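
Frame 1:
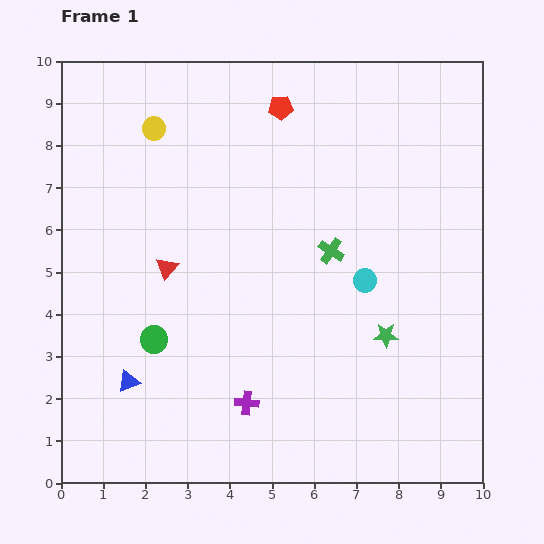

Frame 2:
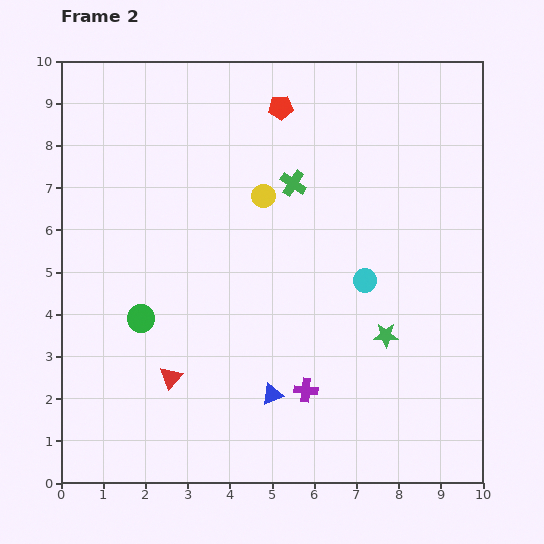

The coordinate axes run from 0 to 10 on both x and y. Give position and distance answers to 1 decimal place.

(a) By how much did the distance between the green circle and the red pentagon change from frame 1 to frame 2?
-0.3

Distance in frame 1: 6.3. Distance in frame 2: 6.0.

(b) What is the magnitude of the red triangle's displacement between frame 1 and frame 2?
2.6

The red triangle moved from (2.5, 5.1) to (2.6, 2.5), a distance of √(0.1² + 2.6²) ≈ 2.6.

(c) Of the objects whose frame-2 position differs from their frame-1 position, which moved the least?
the green circle

(moved 0.6)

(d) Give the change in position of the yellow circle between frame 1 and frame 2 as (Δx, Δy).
(2.6, -1.6)

The yellow circle was at (2.2, 8.4) in frame 1 and (4.8, 6.8) in frame 2.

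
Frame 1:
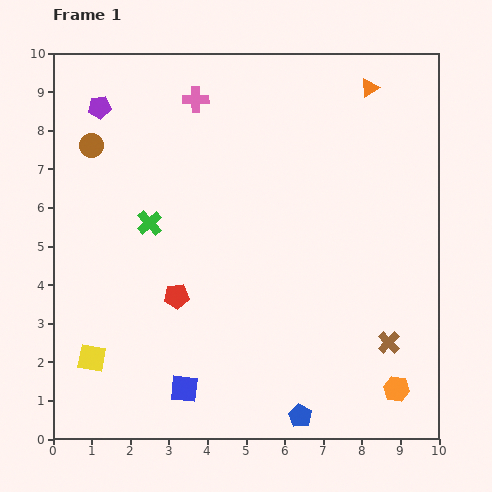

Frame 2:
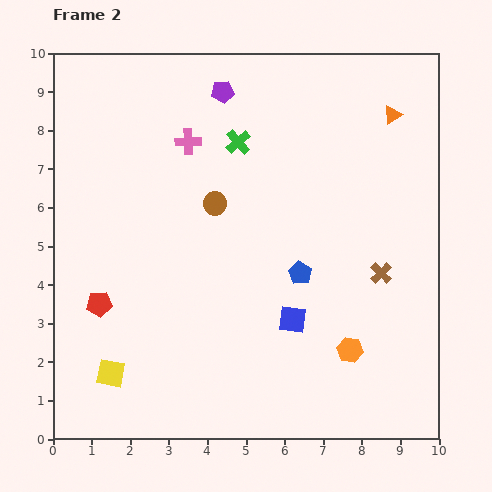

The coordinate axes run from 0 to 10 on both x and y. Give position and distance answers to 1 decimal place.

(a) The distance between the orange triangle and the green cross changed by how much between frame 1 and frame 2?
-2.6

Distance in frame 1: 6.7. Distance in frame 2: 4.1.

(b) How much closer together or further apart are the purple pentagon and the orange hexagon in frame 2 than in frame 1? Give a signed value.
-3.1

Distance in frame 1: 10.6. Distance in frame 2: 7.5.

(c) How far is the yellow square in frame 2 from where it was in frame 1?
0.6

The yellow square moved from (1.0, 2.1) to (1.5, 1.7), a distance of √(0.5² + 0.4²) ≈ 0.6.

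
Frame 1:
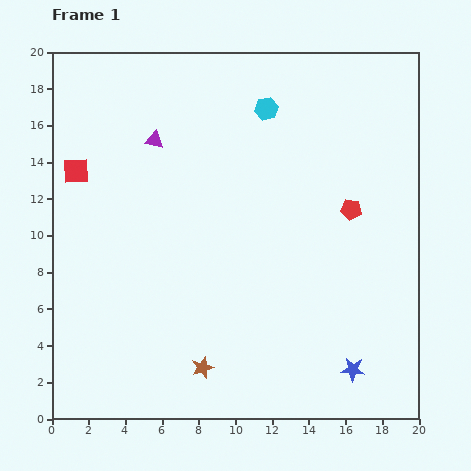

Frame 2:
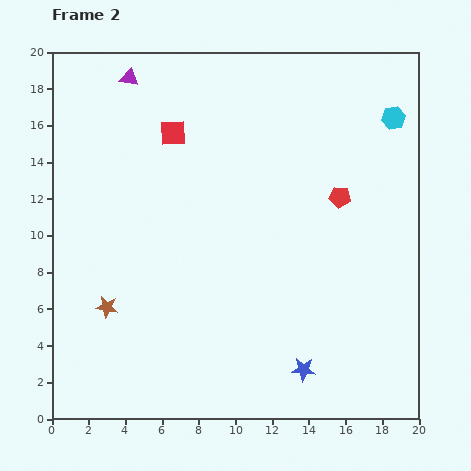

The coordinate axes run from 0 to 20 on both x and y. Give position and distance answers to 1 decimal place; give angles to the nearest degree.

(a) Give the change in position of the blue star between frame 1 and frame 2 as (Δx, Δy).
(-2.7, 0.0)

The blue star was at (16.4, 2.7) in frame 1 and (13.7, 2.7) in frame 2.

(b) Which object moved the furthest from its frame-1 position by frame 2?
the cyan hexagon

(moved 6.9; next 6.2)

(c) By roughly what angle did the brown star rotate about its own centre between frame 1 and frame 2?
30° clockwise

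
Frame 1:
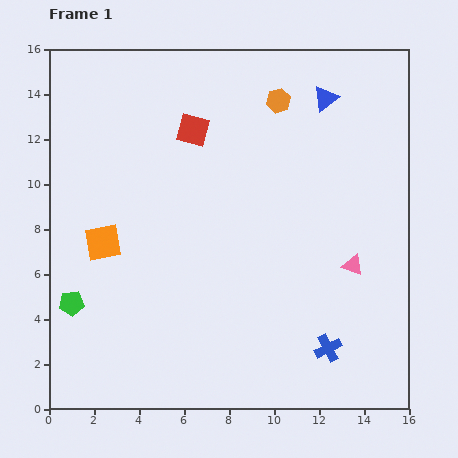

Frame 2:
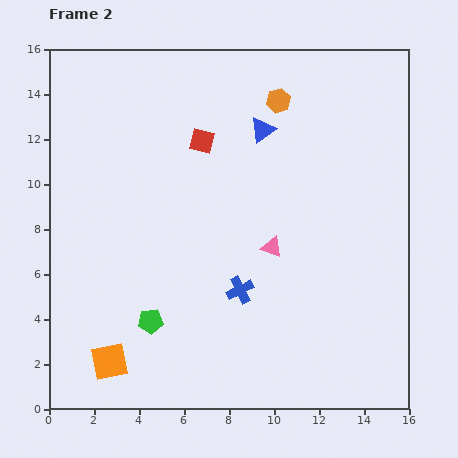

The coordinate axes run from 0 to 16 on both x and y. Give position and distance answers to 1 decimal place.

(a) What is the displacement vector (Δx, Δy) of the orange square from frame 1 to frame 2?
(0.3, -5.3)

The orange square was at (2.4, 7.4) in frame 1 and (2.7, 2.1) in frame 2.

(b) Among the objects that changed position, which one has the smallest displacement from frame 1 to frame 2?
the red square

(moved 0.6)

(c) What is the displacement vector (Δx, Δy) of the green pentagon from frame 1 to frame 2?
(3.5, -0.8)

The green pentagon was at (1.0, 4.7) in frame 1 and (4.5, 3.9) in frame 2.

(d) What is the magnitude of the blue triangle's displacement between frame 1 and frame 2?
3.1

The blue triangle moved from (12.3, 13.8) to (9.5, 12.4), a distance of √(2.8² + 1.4²) ≈ 3.1.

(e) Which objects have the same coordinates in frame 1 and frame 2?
the orange hexagon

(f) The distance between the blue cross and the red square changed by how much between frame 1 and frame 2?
-4.6

Distance in frame 1: 11.4. Distance in frame 2: 6.8.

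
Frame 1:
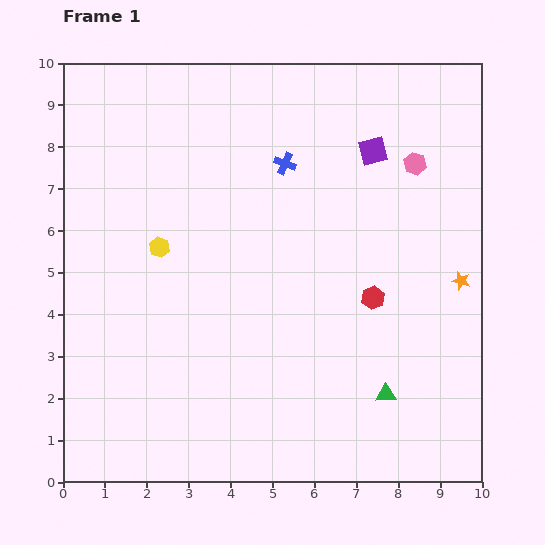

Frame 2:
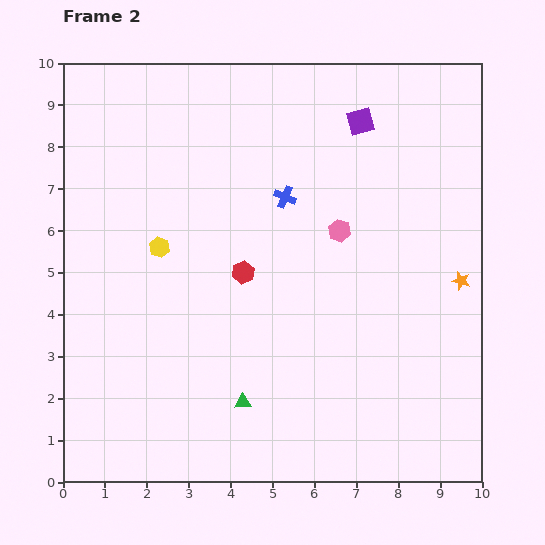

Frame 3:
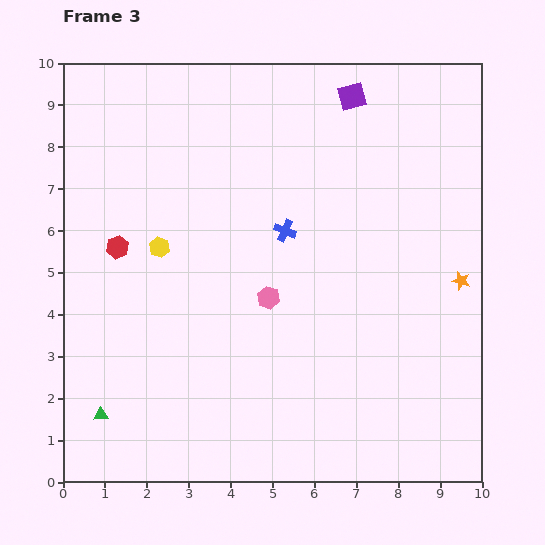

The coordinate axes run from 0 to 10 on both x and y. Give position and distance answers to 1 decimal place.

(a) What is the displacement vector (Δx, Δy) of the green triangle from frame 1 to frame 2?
(-3.4, -0.2)

The green triangle was at (7.7, 2.1) in frame 1 and (4.3, 1.9) in frame 2.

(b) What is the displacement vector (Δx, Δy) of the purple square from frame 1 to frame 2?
(-0.3, 0.7)

The purple square was at (7.4, 7.9) in frame 1 and (7.1, 8.6) in frame 2.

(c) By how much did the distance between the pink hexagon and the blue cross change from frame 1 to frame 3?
-1.5

Distance in frame 1: 3.1. Distance in frame 3: 1.6.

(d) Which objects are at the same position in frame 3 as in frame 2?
the orange star, the yellow hexagon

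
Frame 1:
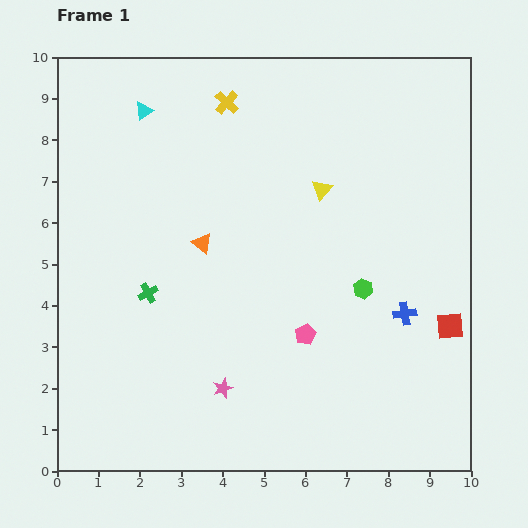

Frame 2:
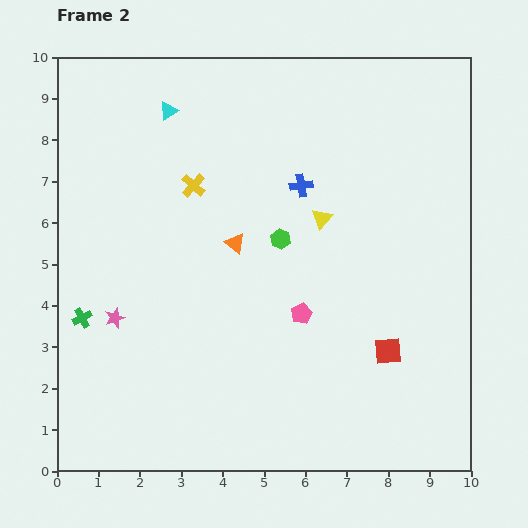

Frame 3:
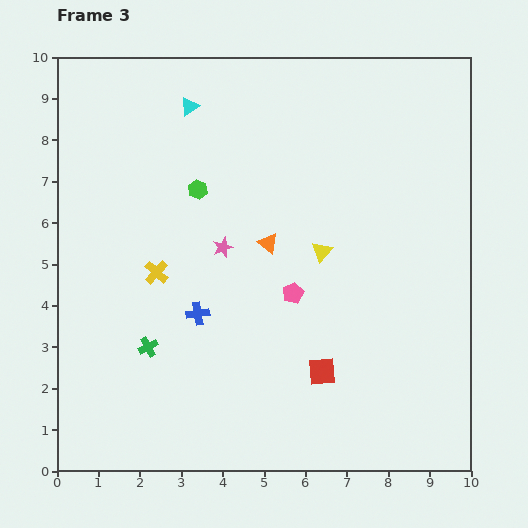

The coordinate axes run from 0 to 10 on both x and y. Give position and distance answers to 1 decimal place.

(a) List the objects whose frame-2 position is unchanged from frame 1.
none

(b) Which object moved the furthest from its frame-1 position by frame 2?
the blue cross

(moved 4.0; next 3.1)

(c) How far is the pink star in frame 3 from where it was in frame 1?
3.4

The pink star moved from (4.0, 2.0) to (4.0, 5.4), a distance of √(0.0² + 3.4²) ≈ 3.4.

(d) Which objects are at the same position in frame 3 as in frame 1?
none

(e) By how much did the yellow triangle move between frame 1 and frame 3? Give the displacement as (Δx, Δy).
(0.0, -1.5)

The yellow triangle was at (6.4, 6.8) in frame 1 and (6.4, 5.3) in frame 3.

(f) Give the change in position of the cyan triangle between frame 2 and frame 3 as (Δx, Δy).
(0.5, 0.1)

The cyan triangle was at (2.7, 8.7) in frame 2 and (3.2, 8.8) in frame 3.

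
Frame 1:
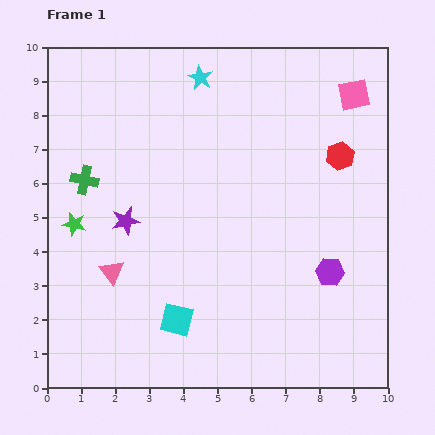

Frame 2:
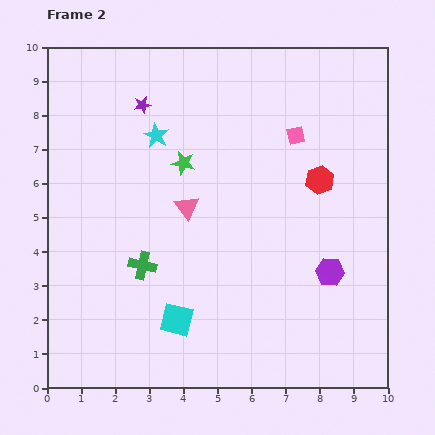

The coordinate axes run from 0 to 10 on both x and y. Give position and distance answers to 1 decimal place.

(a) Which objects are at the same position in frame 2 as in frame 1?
the cyan square, the purple hexagon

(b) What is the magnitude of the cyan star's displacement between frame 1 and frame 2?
2.1

The cyan star moved from (4.5, 9.1) to (3.2, 7.4), a distance of √(1.3² + 1.7²) ≈ 2.1.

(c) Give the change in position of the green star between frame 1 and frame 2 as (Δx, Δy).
(3.2, 1.8)

The green star was at (0.8, 4.8) in frame 1 and (4.0, 6.6) in frame 2.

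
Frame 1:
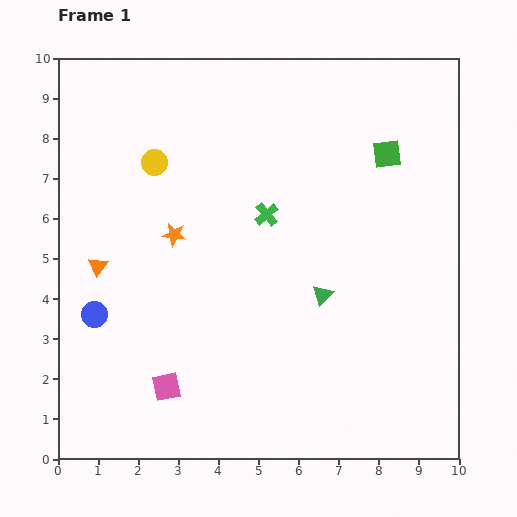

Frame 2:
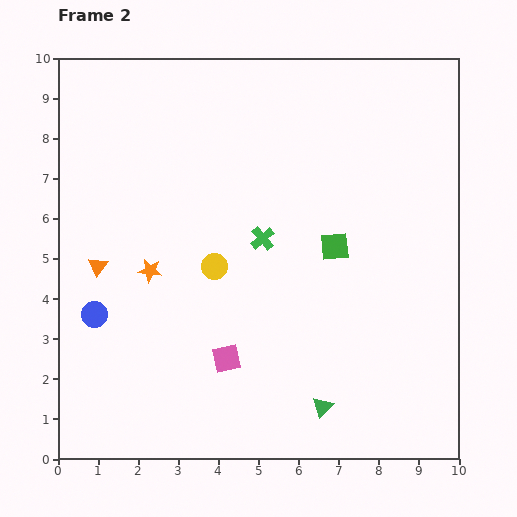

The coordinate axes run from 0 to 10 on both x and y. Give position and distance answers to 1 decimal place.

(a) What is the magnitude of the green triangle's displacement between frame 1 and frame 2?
2.8

The green triangle moved from (6.6, 4.1) to (6.6, 1.3), a distance of √(0.0² + 2.8²) ≈ 2.8.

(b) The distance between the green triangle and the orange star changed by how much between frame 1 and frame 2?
+1.5

Distance in frame 1: 4.0. Distance in frame 2: 5.5.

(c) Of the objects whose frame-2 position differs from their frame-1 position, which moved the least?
the green cross

(moved 0.6)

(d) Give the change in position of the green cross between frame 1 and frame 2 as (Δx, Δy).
(-0.1, -0.6)

The green cross was at (5.2, 6.1) in frame 1 and (5.1, 5.5) in frame 2.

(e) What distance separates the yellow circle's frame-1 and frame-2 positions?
3.0

The yellow circle moved from (2.4, 7.4) to (3.9, 4.8), a distance of √(1.5² + 2.6²) ≈ 3.0.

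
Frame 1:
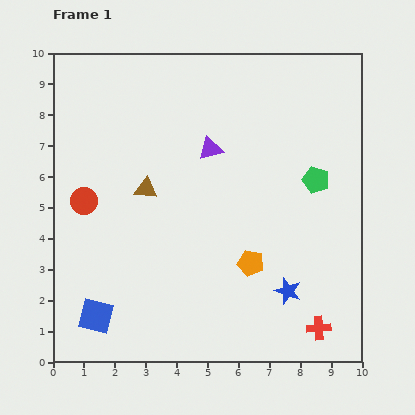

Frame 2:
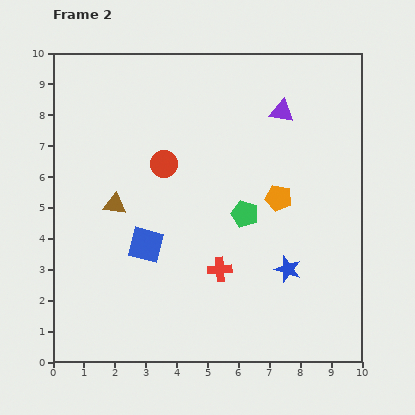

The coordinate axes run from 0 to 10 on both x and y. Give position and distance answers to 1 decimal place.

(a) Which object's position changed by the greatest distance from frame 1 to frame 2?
the red cross

(moved 3.7; next 2.9)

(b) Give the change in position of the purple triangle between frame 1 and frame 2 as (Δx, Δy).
(2.3, 1.2)

The purple triangle was at (5.1, 6.9) in frame 1 and (7.4, 8.1) in frame 2.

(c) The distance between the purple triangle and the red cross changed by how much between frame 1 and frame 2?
-1.3

Distance in frame 1: 6.8. Distance in frame 2: 5.5.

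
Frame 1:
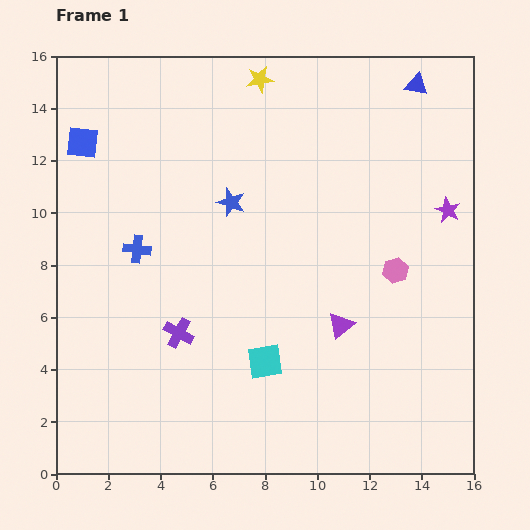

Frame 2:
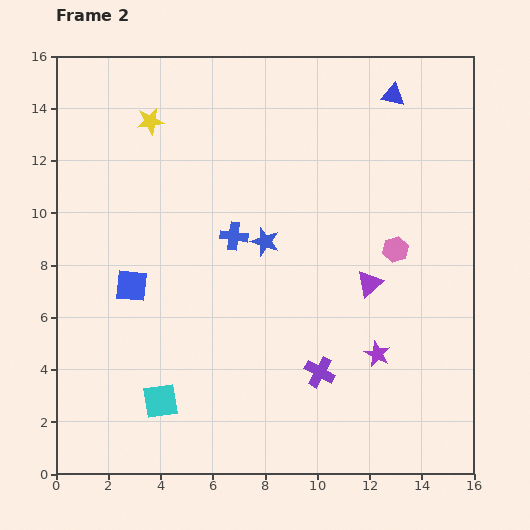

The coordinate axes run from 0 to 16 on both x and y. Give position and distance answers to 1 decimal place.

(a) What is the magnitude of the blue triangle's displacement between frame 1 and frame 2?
1.0

The blue triangle moved from (13.8, 14.9) to (12.9, 14.5), a distance of √(0.9² + 0.4²) ≈ 1.0.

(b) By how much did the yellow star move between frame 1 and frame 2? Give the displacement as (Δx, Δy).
(-4.2, -1.6)

The yellow star was at (7.8, 15.1) in frame 1 and (3.6, 13.5) in frame 2.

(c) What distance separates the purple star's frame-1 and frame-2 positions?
6.1

The purple star moved from (15.0, 10.1) to (12.3, 4.6), a distance of √(2.7² + 5.5²) ≈ 6.1.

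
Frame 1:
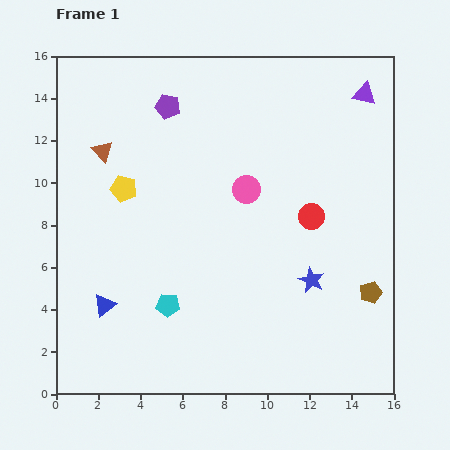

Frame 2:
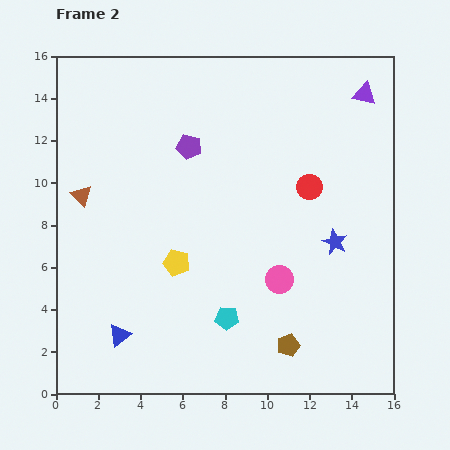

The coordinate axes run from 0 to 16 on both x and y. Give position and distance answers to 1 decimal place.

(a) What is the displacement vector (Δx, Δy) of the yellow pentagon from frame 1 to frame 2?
(2.5, -3.5)

The yellow pentagon was at (3.2, 9.7) in frame 1 and (5.7, 6.2) in frame 2.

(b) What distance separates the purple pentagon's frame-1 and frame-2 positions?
2.1

The purple pentagon moved from (5.3, 13.6) to (6.3, 11.7), a distance of √(1.0² + 1.9²) ≈ 2.1.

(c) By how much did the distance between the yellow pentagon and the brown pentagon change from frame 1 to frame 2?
-6.1

Distance in frame 1: 12.7. Distance in frame 2: 6.6.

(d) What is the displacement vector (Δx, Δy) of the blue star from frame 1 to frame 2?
(1.1, 1.8)

The blue star was at (12.1, 5.4) in frame 1 and (13.2, 7.2) in frame 2.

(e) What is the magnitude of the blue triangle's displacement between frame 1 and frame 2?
1.6

The blue triangle moved from (2.3, 4.2) to (3.0, 2.8), a distance of √(0.7² + 1.4²) ≈ 1.6.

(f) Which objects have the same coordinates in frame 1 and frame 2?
the purple triangle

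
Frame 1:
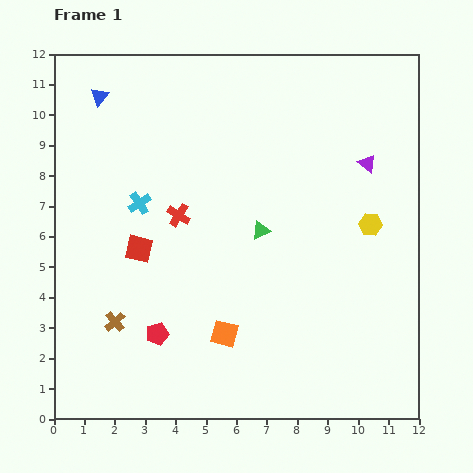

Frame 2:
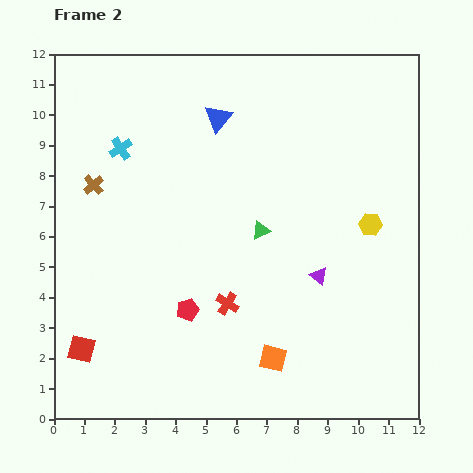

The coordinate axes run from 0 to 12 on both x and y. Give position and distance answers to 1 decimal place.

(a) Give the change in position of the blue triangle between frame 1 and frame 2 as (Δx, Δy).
(3.9, -0.7)

The blue triangle was at (1.5, 10.6) in frame 1 and (5.4, 9.9) in frame 2.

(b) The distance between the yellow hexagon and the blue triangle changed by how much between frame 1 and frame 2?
-3.7

Distance in frame 1: 9.8. Distance in frame 2: 6.1.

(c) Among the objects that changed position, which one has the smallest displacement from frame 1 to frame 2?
the red pentagon

(moved 1.3)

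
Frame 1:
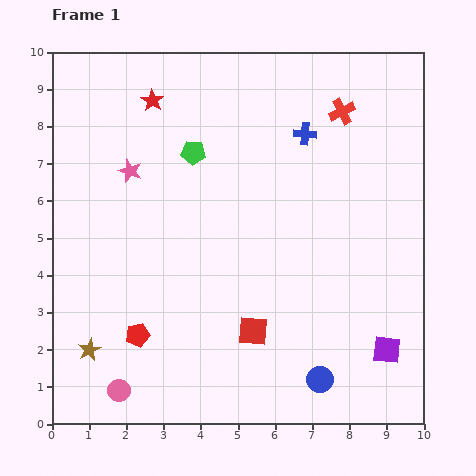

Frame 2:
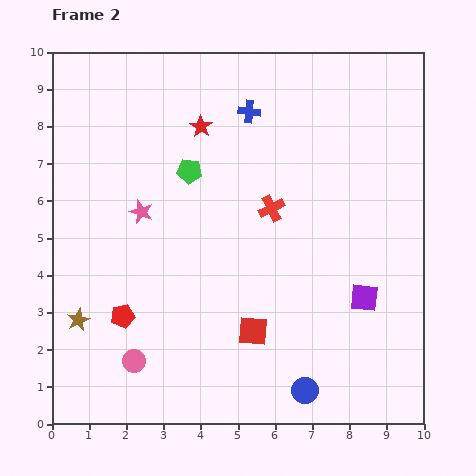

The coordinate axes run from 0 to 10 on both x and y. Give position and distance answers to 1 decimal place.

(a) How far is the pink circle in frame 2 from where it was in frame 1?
0.9

The pink circle moved from (1.8, 0.9) to (2.2, 1.7), a distance of √(0.4² + 0.8²) ≈ 0.9.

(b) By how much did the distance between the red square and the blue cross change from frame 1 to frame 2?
+0.4

Distance in frame 1: 5.5. Distance in frame 2: 5.9.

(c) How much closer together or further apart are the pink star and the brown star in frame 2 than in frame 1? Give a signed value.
-1.5

Distance in frame 1: 4.9. Distance in frame 2: 3.4.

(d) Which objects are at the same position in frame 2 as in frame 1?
the red square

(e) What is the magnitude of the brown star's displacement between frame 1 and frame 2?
0.9

The brown star moved from (1.0, 2.0) to (0.7, 2.8), a distance of √(0.3² + 0.8²) ≈ 0.9.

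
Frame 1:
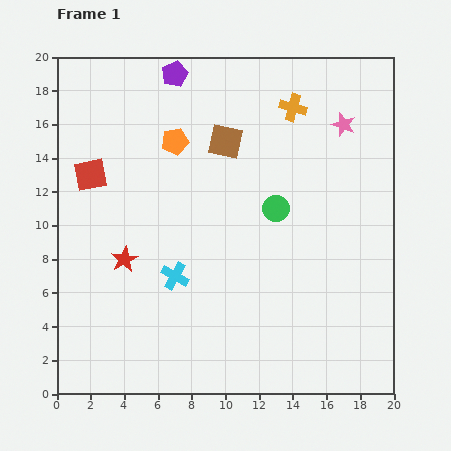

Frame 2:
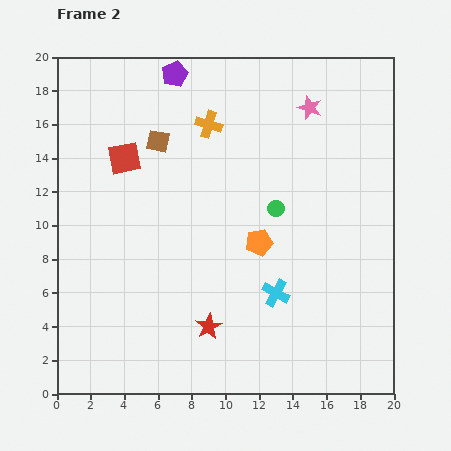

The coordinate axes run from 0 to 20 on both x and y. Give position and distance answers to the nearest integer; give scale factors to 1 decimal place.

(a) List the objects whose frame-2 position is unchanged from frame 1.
the purple pentagon, the green circle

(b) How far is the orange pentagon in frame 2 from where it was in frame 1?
8

The orange pentagon moved from (7, 15) to (12, 9), a distance of √(5² + 6²) ≈ 8.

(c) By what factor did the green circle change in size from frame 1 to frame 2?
0.6×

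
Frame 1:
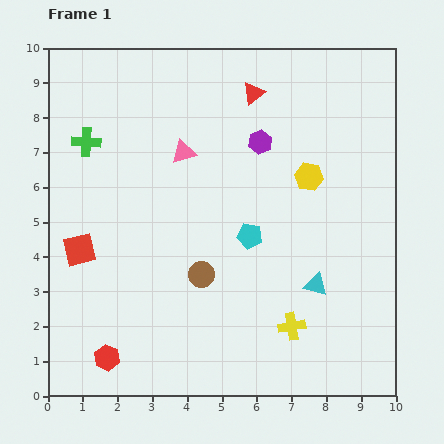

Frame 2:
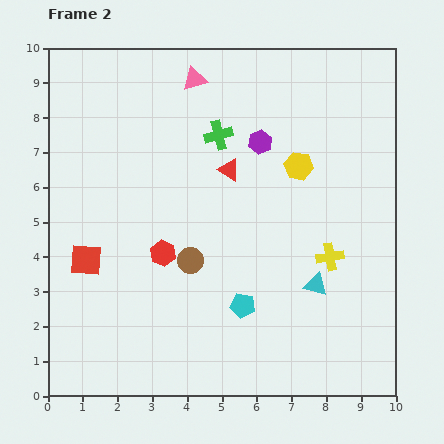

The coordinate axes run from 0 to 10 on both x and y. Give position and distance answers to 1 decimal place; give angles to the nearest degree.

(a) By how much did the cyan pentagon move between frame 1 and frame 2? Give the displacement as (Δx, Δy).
(-0.2, -2.0)

The cyan pentagon was at (5.8, 4.6) in frame 1 and (5.6, 2.6) in frame 2.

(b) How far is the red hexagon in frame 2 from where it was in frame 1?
3.4

The red hexagon moved from (1.7, 1.1) to (3.3, 4.1), a distance of √(1.6² + 3.0²) ≈ 3.4.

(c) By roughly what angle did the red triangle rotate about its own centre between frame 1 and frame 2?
53° counter-clockwise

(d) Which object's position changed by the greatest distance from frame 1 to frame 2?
the green cross

(moved 3.8; next 3.4)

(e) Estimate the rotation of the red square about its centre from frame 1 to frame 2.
17° clockwise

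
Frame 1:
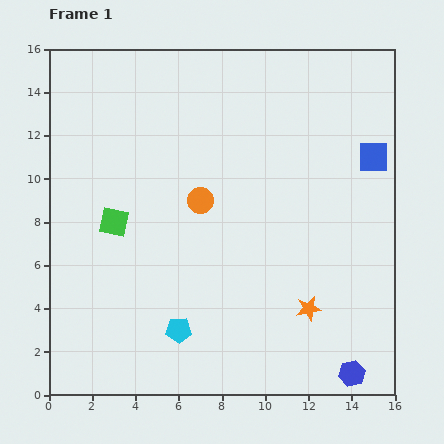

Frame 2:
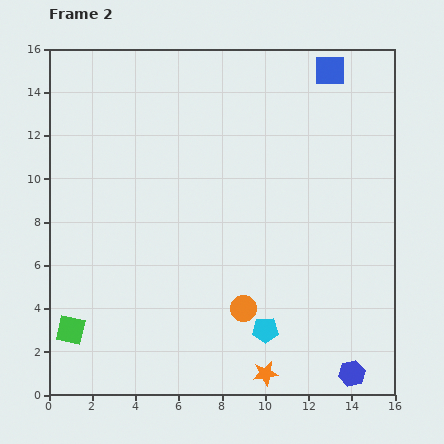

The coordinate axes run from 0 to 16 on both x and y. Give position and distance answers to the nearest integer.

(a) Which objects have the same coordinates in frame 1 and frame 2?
the blue hexagon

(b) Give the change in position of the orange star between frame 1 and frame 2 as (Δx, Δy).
(-2, -3)

The orange star was at (12, 4) in frame 1 and (10, 1) in frame 2.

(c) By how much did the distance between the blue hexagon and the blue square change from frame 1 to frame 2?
+4

Distance in frame 1: 10. Distance in frame 2: 14.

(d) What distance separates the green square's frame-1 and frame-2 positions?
5

The green square moved from (3, 8) to (1, 3), a distance of √(2² + 5²) ≈ 5.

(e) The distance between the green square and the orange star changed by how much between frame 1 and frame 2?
-1

Distance in frame 1: 10. Distance in frame 2: 9.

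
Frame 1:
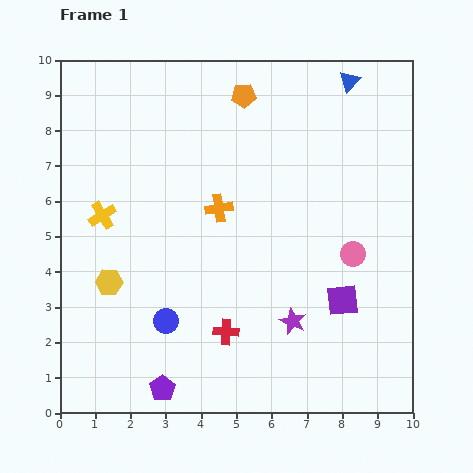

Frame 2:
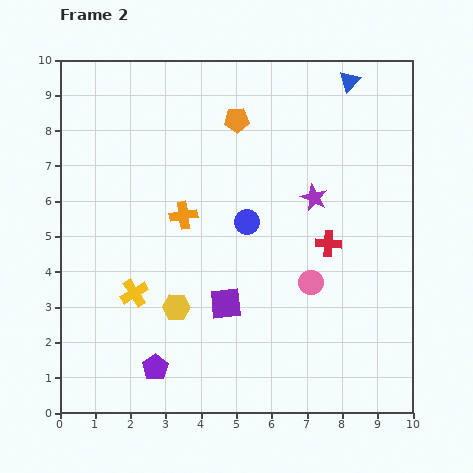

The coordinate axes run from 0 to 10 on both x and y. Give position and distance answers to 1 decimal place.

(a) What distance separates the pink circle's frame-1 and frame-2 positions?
1.4

The pink circle moved from (8.3, 4.5) to (7.1, 3.7), a distance of √(1.2² + 0.8²) ≈ 1.4.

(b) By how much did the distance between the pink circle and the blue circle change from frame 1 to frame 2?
-3.1

Distance in frame 1: 5.6. Distance in frame 2: 2.5.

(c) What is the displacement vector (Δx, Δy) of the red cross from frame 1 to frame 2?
(2.9, 2.5)

The red cross was at (4.7, 2.3) in frame 1 and (7.6, 4.8) in frame 2.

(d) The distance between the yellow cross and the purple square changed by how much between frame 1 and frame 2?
-4.6

Distance in frame 1: 7.2. Distance in frame 2: 2.6.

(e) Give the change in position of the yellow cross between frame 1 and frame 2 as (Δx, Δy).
(0.9, -2.2)

The yellow cross was at (1.2, 5.6) in frame 1 and (2.1, 3.4) in frame 2.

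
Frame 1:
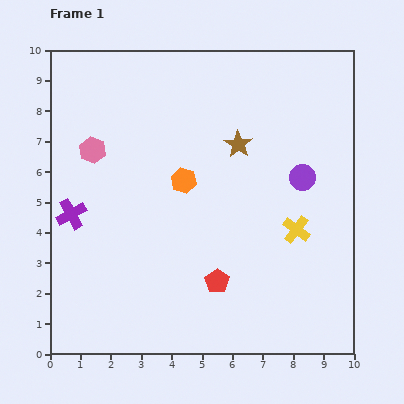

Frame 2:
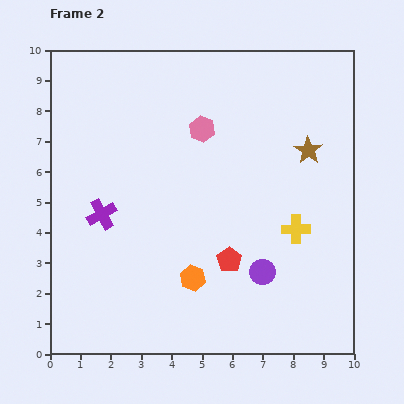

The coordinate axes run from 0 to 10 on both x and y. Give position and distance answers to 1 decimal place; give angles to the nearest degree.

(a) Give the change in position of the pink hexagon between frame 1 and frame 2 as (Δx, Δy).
(3.6, 0.7)

The pink hexagon was at (1.4, 6.7) in frame 1 and (5.0, 7.4) in frame 2.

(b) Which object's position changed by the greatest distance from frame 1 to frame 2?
the pink hexagon

(moved 3.7; next 3.4)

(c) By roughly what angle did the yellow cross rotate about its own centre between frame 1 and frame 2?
37° counter-clockwise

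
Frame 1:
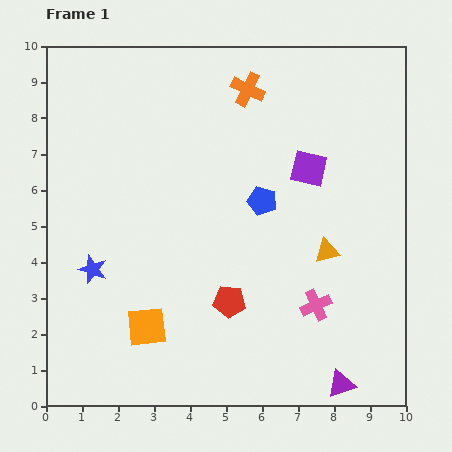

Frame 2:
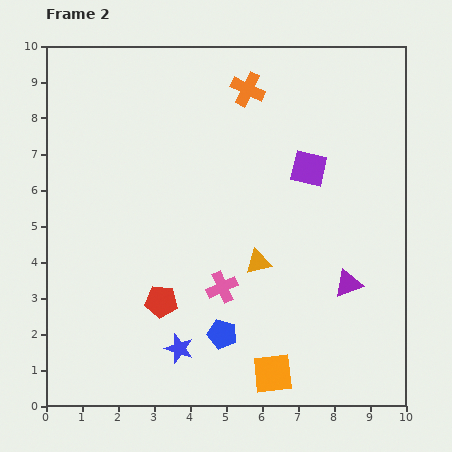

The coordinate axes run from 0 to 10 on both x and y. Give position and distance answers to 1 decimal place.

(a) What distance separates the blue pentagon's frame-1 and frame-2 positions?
3.9

The blue pentagon moved from (6.0, 5.7) to (4.9, 2.0), a distance of √(1.1² + 3.7²) ≈ 3.9.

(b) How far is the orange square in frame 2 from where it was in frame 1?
3.7

The orange square moved from (2.8, 2.2) to (6.3, 0.9), a distance of √(3.5² + 1.3²) ≈ 3.7.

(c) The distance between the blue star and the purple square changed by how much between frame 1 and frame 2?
-0.4

Distance in frame 1: 6.6. Distance in frame 2: 6.2.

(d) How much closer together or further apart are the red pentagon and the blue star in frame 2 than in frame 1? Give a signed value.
-2.5

Distance in frame 1: 3.9. Distance in frame 2: 1.4.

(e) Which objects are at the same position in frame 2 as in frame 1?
the purple square, the orange cross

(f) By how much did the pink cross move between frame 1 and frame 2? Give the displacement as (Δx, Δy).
(-2.6, 0.5)

The pink cross was at (7.5, 2.8) in frame 1 and (4.9, 3.3) in frame 2.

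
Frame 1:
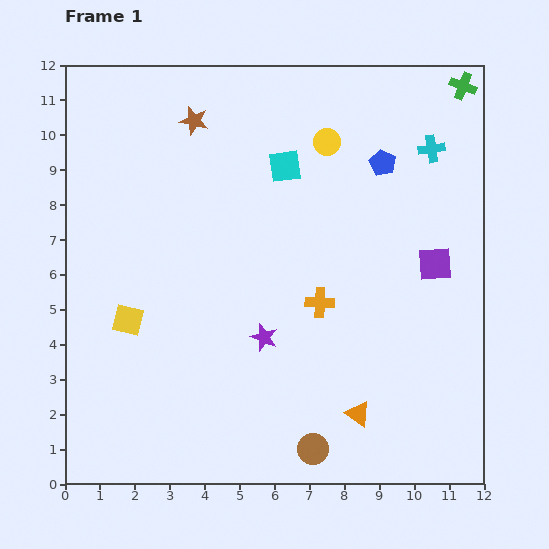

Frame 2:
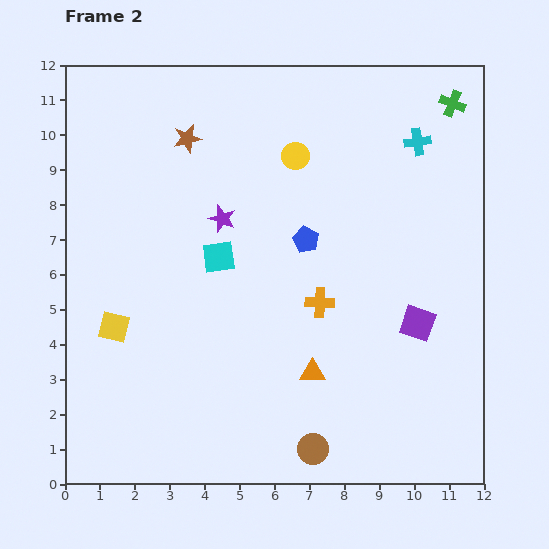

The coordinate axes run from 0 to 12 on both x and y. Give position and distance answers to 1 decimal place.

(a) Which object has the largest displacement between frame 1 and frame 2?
the purple star

(moved 3.6; next 3.2)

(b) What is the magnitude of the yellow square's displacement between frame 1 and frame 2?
0.4

The yellow square moved from (1.8, 4.7) to (1.4, 4.5), a distance of √(0.4² + 0.2²) ≈ 0.4.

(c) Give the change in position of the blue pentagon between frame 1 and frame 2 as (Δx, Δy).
(-2.2, -2.2)

The blue pentagon was at (9.1, 9.2) in frame 1 and (6.9, 7.0) in frame 2.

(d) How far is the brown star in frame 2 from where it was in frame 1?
0.5

The brown star moved from (3.7, 10.4) to (3.5, 9.9), a distance of √(0.2² + 0.5²) ≈ 0.5.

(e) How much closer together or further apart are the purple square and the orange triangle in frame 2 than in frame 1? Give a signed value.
-1.5

Distance in frame 1: 4.8. Distance in frame 2: 3.3.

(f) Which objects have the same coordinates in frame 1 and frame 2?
the orange cross, the brown circle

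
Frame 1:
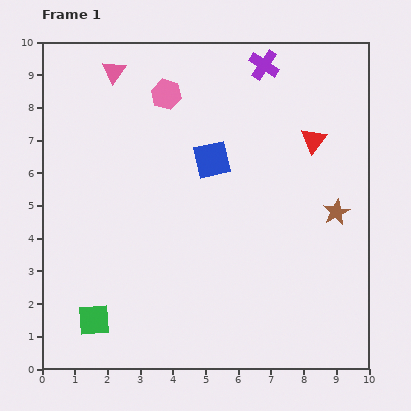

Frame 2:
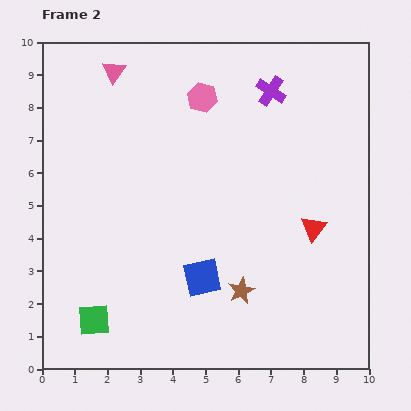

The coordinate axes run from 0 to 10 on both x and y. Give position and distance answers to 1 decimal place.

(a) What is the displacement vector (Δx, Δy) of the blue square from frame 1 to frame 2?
(-0.3, -3.6)

The blue square was at (5.2, 6.4) in frame 1 and (4.9, 2.8) in frame 2.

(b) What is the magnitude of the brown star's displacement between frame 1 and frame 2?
3.8

The brown star moved from (9.0, 4.8) to (6.1, 2.4), a distance of √(2.9² + 2.4²) ≈ 3.8.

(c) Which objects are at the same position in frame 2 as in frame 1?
the green square, the pink triangle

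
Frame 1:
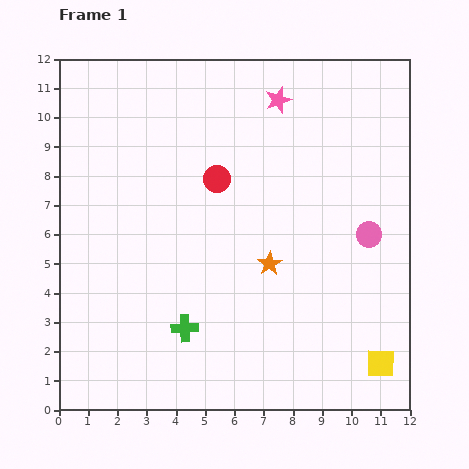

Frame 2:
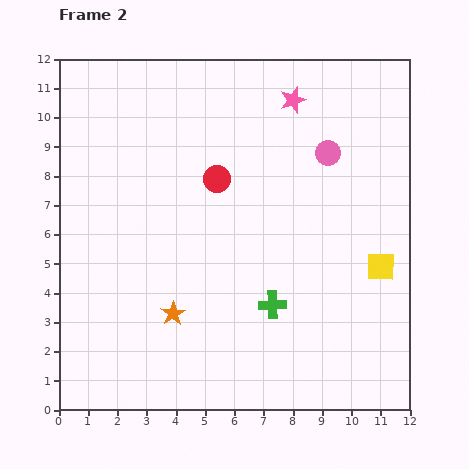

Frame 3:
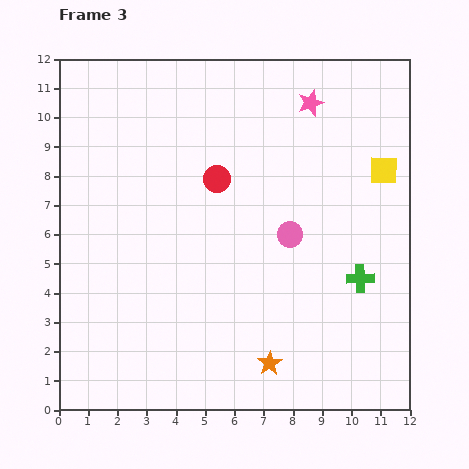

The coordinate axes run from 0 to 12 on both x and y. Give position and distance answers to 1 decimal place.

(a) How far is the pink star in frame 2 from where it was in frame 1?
0.5

The pink star moved from (7.5, 10.6) to (8.0, 10.6), a distance of √(0.5² + 0.0²) ≈ 0.5.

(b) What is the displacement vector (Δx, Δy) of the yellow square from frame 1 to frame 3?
(0.1, 6.6)

The yellow square was at (11.0, 1.6) in frame 1 and (11.1, 8.2) in frame 3.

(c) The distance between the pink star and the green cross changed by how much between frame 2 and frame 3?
-0.8

Distance in frame 2: 7.0. Distance in frame 3: 6.2.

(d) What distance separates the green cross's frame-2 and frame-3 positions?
3.1

The green cross moved from (7.3, 3.6) to (10.3, 4.5), a distance of √(3.0² + 0.9²) ≈ 3.1.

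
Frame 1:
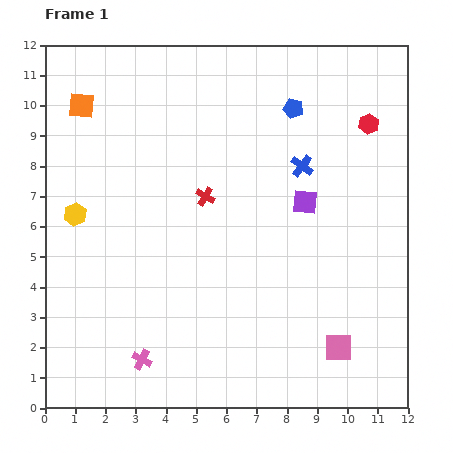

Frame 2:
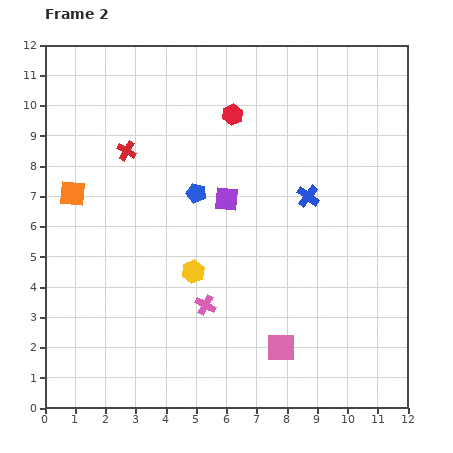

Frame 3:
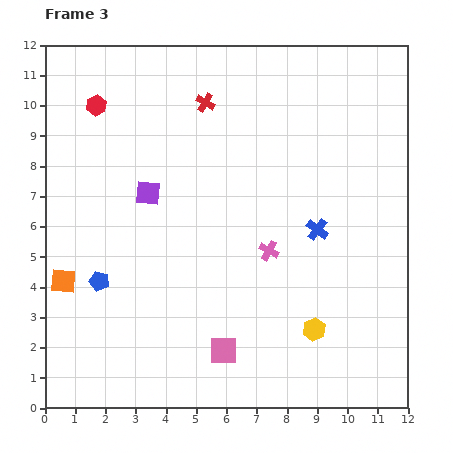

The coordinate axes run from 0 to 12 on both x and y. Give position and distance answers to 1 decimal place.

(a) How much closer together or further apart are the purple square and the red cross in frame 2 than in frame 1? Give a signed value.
+0.4

Distance in frame 1: 3.3. Distance in frame 2: 3.7.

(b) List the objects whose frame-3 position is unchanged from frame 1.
none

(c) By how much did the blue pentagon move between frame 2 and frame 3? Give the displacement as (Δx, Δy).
(-3.2, -2.9)

The blue pentagon was at (5.0, 7.1) in frame 2 and (1.8, 4.2) in frame 3.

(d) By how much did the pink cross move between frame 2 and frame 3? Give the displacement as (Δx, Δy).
(2.1, 1.8)

The pink cross was at (5.3, 3.4) in frame 2 and (7.4, 5.2) in frame 3.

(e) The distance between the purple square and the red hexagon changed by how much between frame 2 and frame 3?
+0.6

Distance in frame 2: 2.8. Distance in frame 3: 3.4.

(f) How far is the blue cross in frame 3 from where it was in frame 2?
1.1

The blue cross moved from (8.7, 7.0) to (9.0, 5.9), a distance of √(0.3² + 1.1²) ≈ 1.1.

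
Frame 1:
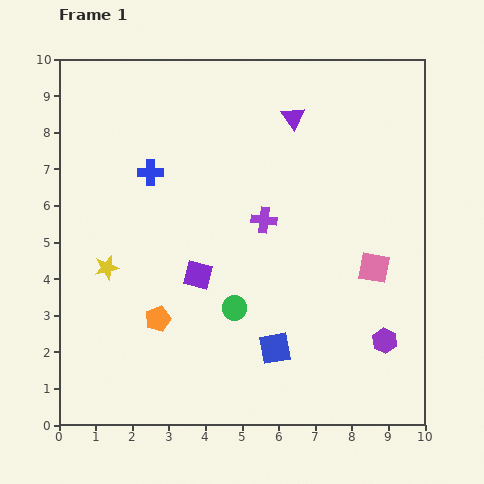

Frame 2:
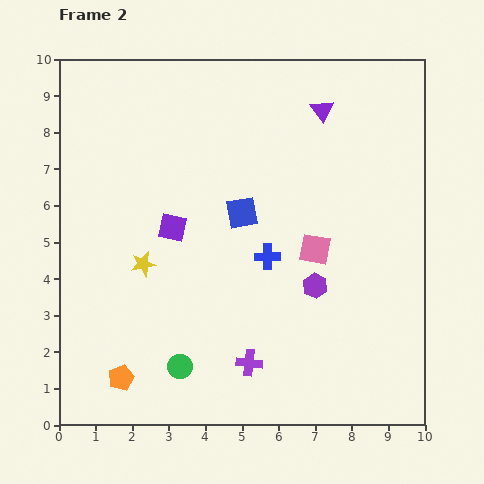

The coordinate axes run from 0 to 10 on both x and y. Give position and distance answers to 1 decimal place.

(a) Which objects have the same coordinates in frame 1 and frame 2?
none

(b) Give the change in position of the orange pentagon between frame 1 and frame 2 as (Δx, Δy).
(-1.0, -1.6)

The orange pentagon was at (2.7, 2.9) in frame 1 and (1.7, 1.3) in frame 2.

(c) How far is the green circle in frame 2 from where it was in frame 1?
2.2

The green circle moved from (4.8, 3.2) to (3.3, 1.6), a distance of √(1.5² + 1.6²) ≈ 2.2.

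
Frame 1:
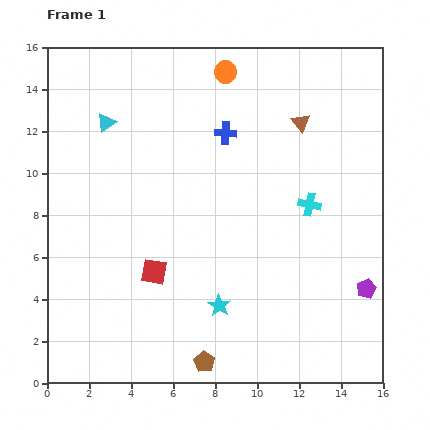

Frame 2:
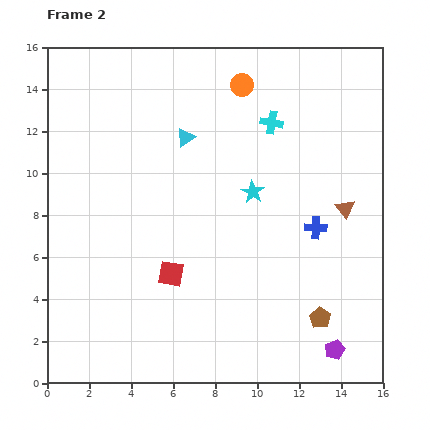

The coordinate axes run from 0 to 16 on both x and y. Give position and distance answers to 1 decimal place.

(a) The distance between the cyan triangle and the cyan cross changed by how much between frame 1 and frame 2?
-6.3

Distance in frame 1: 10.5. Distance in frame 2: 4.2.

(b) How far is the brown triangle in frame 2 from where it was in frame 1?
4.6

The brown triangle moved from (12.1, 12.4) to (14.2, 8.3), a distance of √(2.1² + 4.1²) ≈ 4.6.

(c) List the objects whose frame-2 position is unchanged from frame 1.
none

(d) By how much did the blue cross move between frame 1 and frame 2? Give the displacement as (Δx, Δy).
(4.3, -4.5)

The blue cross was at (8.5, 11.9) in frame 1 and (12.8, 7.4) in frame 2.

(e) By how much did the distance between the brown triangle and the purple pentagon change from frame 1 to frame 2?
-1.8

Distance in frame 1: 8.5. Distance in frame 2: 6.7.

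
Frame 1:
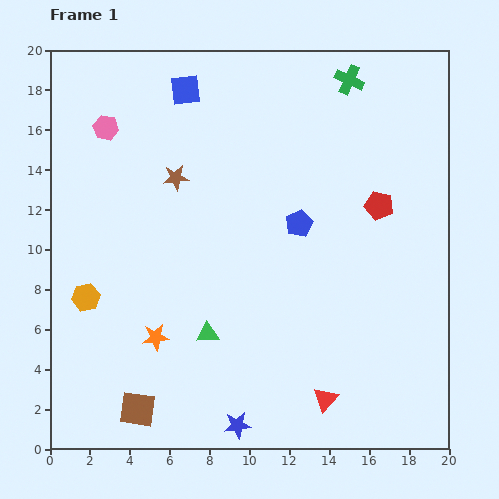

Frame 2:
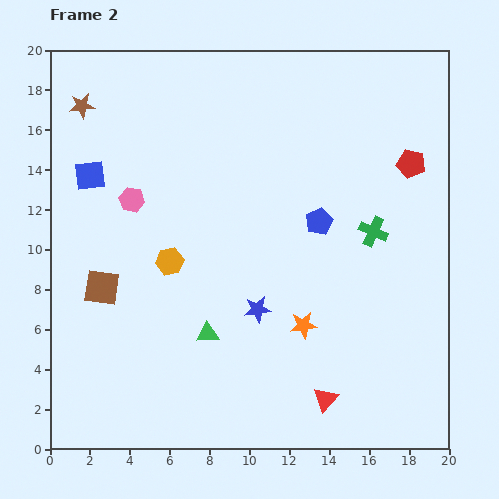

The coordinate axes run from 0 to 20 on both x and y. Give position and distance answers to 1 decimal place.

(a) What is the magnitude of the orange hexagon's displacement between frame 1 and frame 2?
4.6

The orange hexagon moved from (1.8, 7.6) to (6.0, 9.4), a distance of √(4.2² + 1.8²) ≈ 4.6.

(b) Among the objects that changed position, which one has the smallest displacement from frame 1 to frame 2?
the blue pentagon

(moved 1.0)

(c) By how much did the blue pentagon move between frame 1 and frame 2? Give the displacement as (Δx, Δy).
(1.0, 0.1)

The blue pentagon was at (12.5, 11.3) in frame 1 and (13.5, 11.4) in frame 2.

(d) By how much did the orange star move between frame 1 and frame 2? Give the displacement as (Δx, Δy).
(7.4, 0.6)

The orange star was at (5.3, 5.6) in frame 1 and (12.7, 6.2) in frame 2.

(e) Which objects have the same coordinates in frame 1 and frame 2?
the green triangle, the red triangle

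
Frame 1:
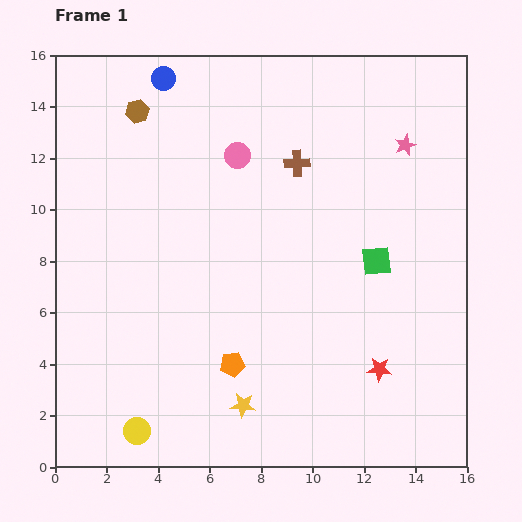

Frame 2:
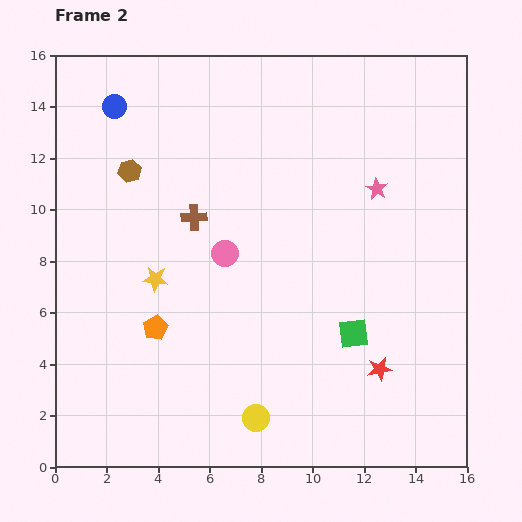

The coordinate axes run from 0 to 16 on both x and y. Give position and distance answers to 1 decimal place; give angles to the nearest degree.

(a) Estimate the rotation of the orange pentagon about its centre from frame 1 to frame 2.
20° counter-clockwise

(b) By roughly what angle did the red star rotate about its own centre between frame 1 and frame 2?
15° counter-clockwise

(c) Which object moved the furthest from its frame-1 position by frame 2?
the yellow star

(moved 6.0; next 4.6)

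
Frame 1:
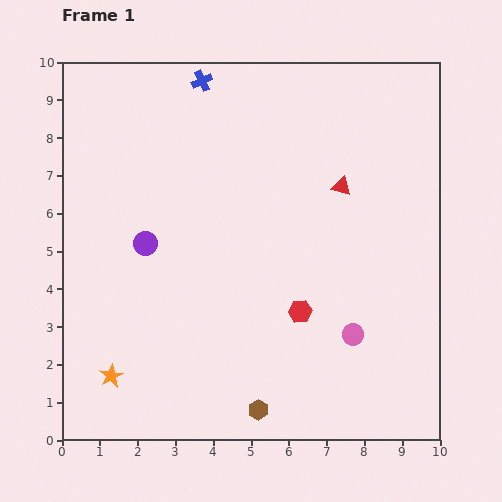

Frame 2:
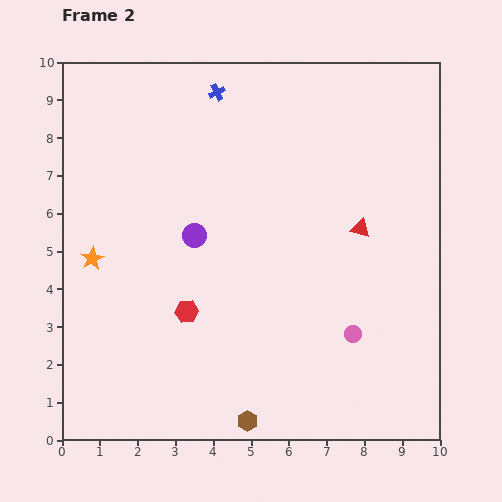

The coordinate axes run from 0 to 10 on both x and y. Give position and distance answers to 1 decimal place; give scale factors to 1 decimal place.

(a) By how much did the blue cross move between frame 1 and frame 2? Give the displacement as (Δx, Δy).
(0.4, -0.3)

The blue cross was at (3.7, 9.5) in frame 1 and (4.1, 9.2) in frame 2.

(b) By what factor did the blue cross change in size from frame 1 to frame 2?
0.8×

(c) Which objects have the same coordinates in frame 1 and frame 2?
the pink circle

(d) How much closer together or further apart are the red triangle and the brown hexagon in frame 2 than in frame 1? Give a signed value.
-0.4

Distance in frame 1: 6.3. Distance in frame 2: 5.9.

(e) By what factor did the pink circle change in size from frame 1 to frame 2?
0.8×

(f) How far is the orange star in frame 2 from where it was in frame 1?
3.1

The orange star moved from (1.3, 1.7) to (0.8, 4.8), a distance of √(0.5² + 3.1²) ≈ 3.1.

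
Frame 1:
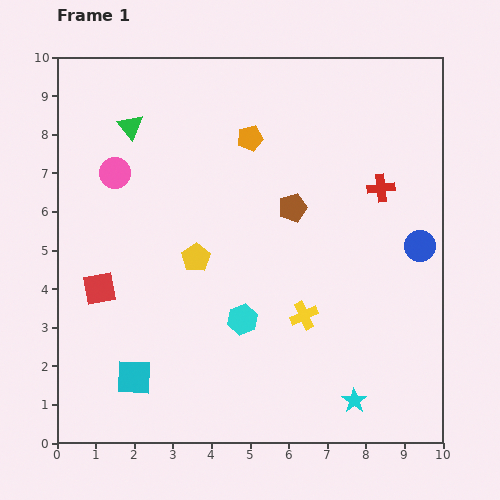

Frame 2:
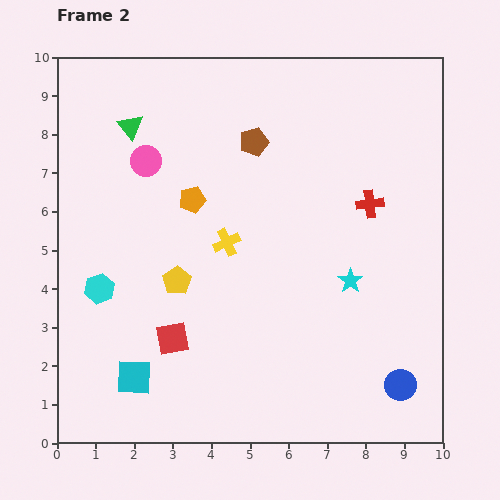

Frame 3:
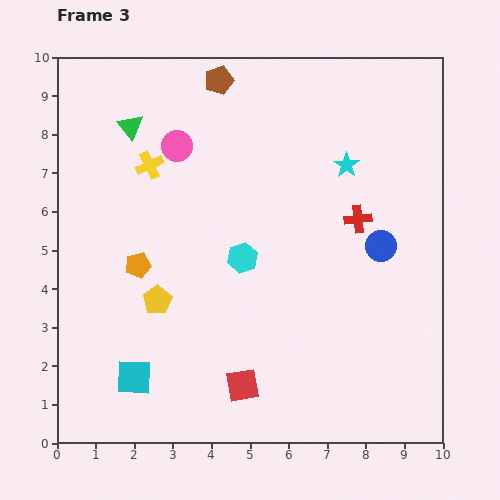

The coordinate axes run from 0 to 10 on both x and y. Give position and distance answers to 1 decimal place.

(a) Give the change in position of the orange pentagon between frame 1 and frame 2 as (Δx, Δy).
(-1.5, -1.6)

The orange pentagon was at (5.0, 7.9) in frame 1 and (3.5, 6.3) in frame 2.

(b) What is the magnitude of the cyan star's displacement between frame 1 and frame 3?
6.1

The cyan star moved from (7.7, 1.1) to (7.5, 7.2), a distance of √(0.2² + 6.1²) ≈ 6.1.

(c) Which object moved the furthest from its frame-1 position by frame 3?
the cyan star

(moved 6.1; next 5.6)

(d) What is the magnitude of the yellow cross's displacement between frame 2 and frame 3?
2.8

The yellow cross moved from (4.4, 5.2) to (2.4, 7.2), a distance of √(2.0² + 2.0²) ≈ 2.8.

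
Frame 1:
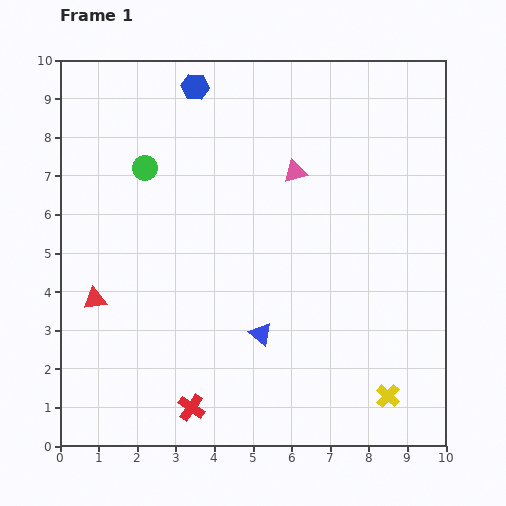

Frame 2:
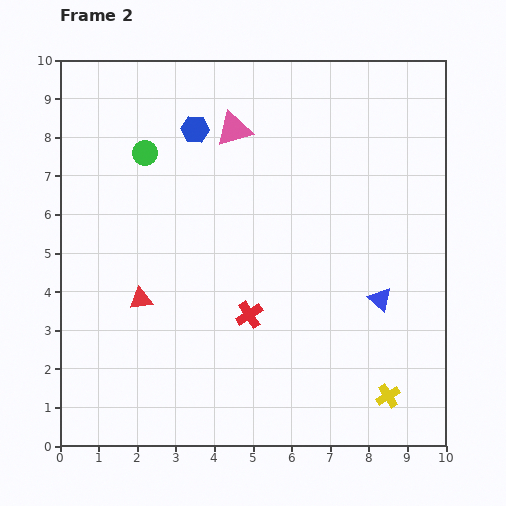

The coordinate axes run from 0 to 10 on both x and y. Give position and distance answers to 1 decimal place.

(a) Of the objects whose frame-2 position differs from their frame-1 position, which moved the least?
the green circle

(moved 0.4)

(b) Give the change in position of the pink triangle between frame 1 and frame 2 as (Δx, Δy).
(-1.6, 1.1)

The pink triangle was at (6.1, 7.1) in frame 1 and (4.5, 8.2) in frame 2.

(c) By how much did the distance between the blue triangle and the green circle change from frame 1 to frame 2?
+2.0

Distance in frame 1: 5.2. Distance in frame 2: 7.2.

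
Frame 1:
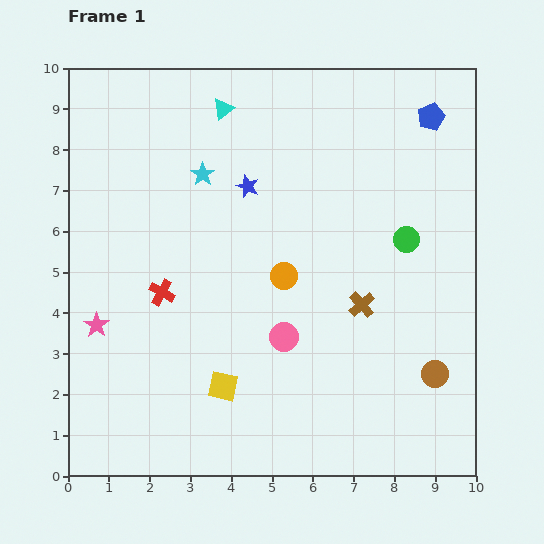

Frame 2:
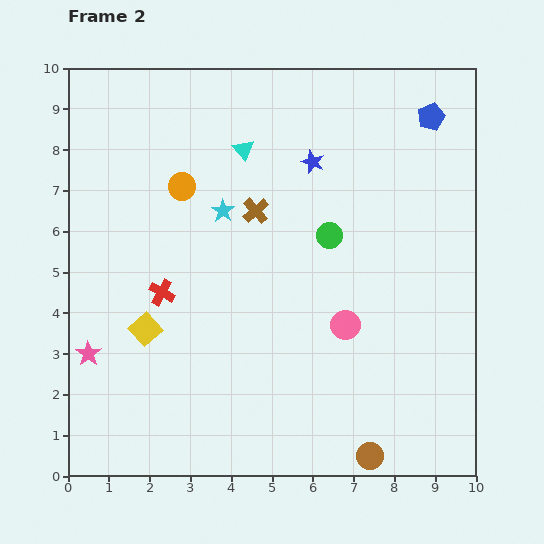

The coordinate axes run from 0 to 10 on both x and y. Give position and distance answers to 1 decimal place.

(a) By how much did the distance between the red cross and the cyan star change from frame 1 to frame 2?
-0.6

Distance in frame 1: 3.1. Distance in frame 2: 2.5.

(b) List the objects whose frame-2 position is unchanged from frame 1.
the red cross, the blue pentagon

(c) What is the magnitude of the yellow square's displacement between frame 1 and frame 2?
2.4

The yellow square moved from (3.8, 2.2) to (1.9, 3.6), a distance of √(1.9² + 1.4²) ≈ 2.4.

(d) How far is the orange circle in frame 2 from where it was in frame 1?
3.3

The orange circle moved from (5.3, 4.9) to (2.8, 7.1), a distance of √(2.5² + 2.2²) ≈ 3.3.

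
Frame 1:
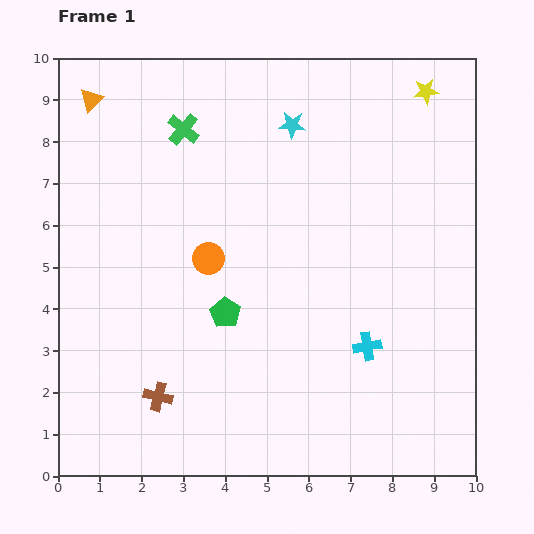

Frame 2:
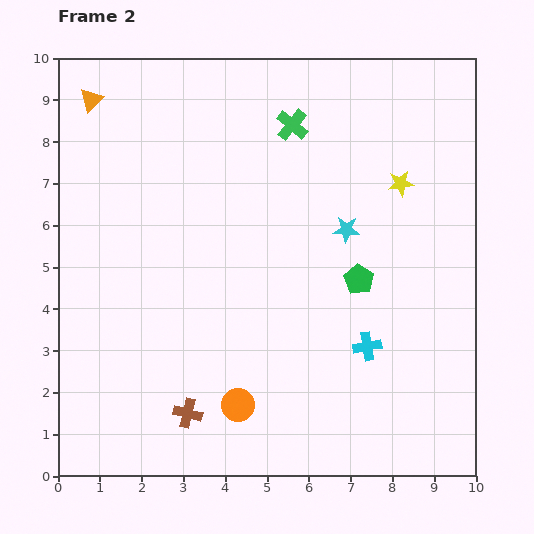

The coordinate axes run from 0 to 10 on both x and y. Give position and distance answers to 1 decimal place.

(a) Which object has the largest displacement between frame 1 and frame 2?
the orange circle

(moved 3.6; next 3.3)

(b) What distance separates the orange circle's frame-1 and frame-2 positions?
3.6

The orange circle moved from (3.6, 5.2) to (4.3, 1.7), a distance of √(0.7² + 3.5²) ≈ 3.6.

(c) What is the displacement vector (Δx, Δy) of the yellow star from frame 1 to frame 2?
(-0.6, -2.2)

The yellow star was at (8.8, 9.2) in frame 1 and (8.2, 7.0) in frame 2.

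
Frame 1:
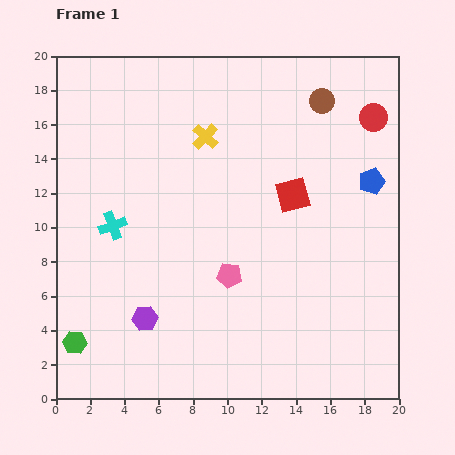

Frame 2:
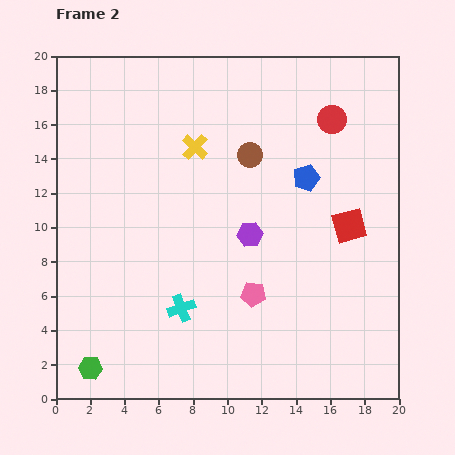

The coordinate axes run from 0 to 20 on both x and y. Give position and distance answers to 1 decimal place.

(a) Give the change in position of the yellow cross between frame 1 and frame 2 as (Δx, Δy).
(-0.6, -0.6)

The yellow cross was at (8.7, 15.3) in frame 1 and (8.1, 14.7) in frame 2.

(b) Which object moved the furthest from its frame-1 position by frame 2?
the purple hexagon

(moved 7.8; next 6.2)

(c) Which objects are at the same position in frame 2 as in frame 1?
none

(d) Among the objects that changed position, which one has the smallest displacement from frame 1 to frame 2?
the yellow cross

(moved 0.8)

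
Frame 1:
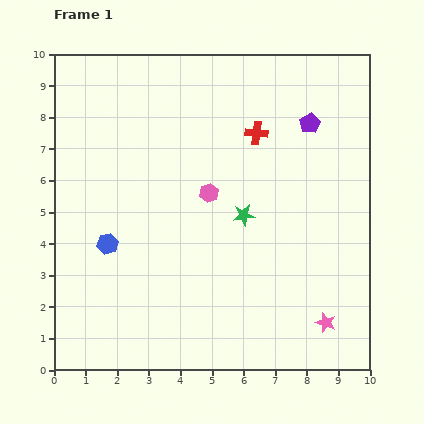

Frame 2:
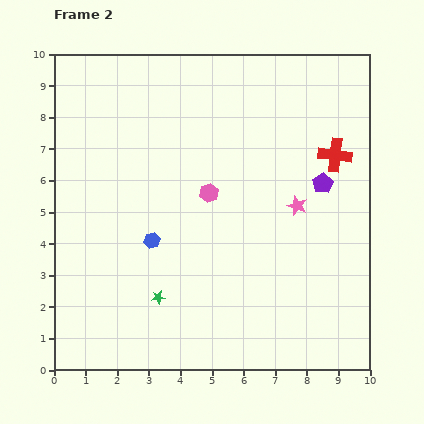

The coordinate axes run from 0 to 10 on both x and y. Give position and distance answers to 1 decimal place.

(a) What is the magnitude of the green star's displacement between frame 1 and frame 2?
3.7

The green star moved from (6.0, 4.9) to (3.3, 2.3), a distance of √(2.7² + 2.6²) ≈ 3.7.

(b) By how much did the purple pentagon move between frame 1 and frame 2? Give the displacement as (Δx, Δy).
(0.4, -1.9)

The purple pentagon was at (8.1, 7.8) in frame 1 and (8.5, 5.9) in frame 2.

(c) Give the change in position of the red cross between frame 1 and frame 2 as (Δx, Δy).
(2.5, -0.7)

The red cross was at (6.4, 7.5) in frame 1 and (8.9, 6.8) in frame 2.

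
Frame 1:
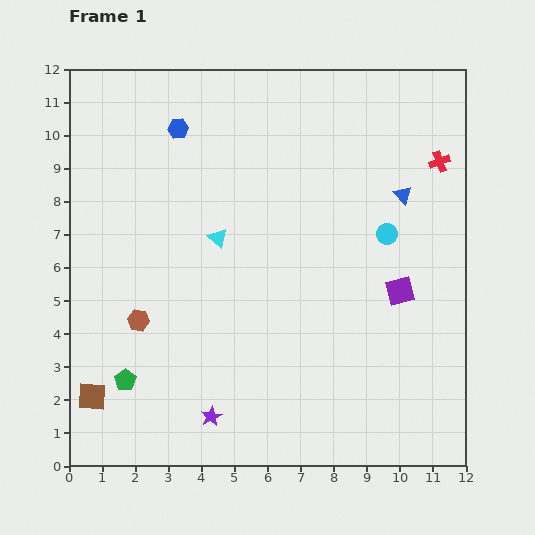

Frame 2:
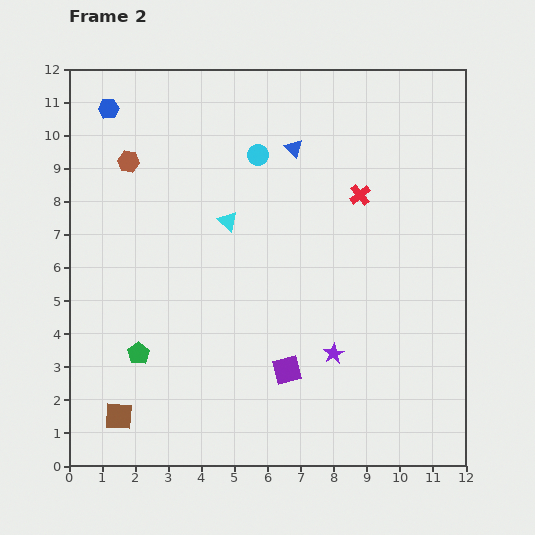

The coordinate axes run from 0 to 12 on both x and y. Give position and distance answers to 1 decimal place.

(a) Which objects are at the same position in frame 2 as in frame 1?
none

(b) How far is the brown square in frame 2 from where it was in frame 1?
1.0

The brown square moved from (0.7, 2.1) to (1.5, 1.5), a distance of √(0.8² + 0.6²) ≈ 1.0.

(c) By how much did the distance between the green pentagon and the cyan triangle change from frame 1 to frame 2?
-0.3

Distance in frame 1: 5.1. Distance in frame 2: 4.8.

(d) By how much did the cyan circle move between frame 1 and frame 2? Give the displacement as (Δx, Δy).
(-3.9, 2.4)

The cyan circle was at (9.6, 7.0) in frame 1 and (5.7, 9.4) in frame 2.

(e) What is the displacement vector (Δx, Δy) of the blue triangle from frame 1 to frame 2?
(-3.3, 1.4)

The blue triangle was at (10.1, 8.2) in frame 1 and (6.8, 9.6) in frame 2.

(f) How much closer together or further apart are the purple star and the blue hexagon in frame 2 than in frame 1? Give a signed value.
+1.2

Distance in frame 1: 8.8. Distance in frame 2: 10.0.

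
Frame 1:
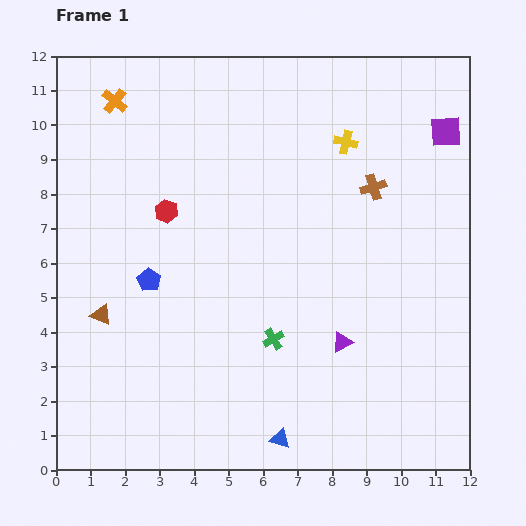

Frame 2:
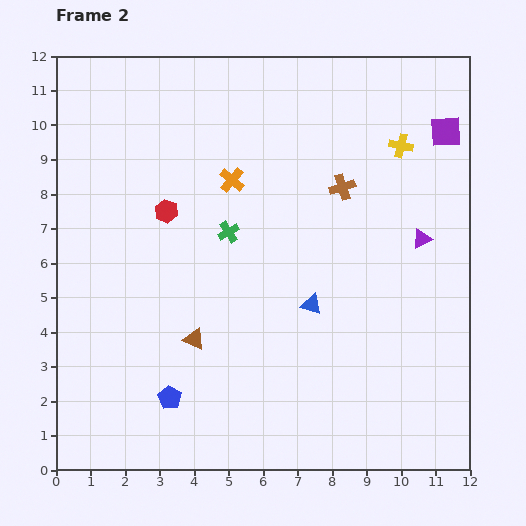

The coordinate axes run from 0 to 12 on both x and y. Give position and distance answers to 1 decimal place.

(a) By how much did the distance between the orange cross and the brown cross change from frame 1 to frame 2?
-4.7

Distance in frame 1: 7.9. Distance in frame 2: 3.2.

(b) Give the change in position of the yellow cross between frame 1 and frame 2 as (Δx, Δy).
(1.6, -0.1)

The yellow cross was at (8.4, 9.5) in frame 1 and (10.0, 9.4) in frame 2.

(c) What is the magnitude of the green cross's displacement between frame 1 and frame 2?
3.4

The green cross moved from (6.3, 3.8) to (5.0, 6.9), a distance of √(1.3² + 3.1²) ≈ 3.4.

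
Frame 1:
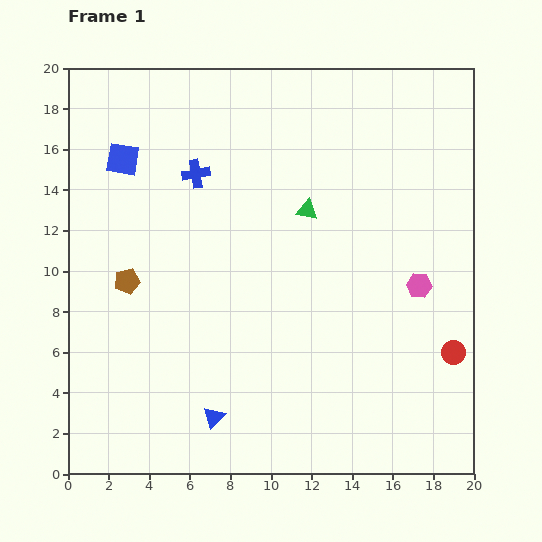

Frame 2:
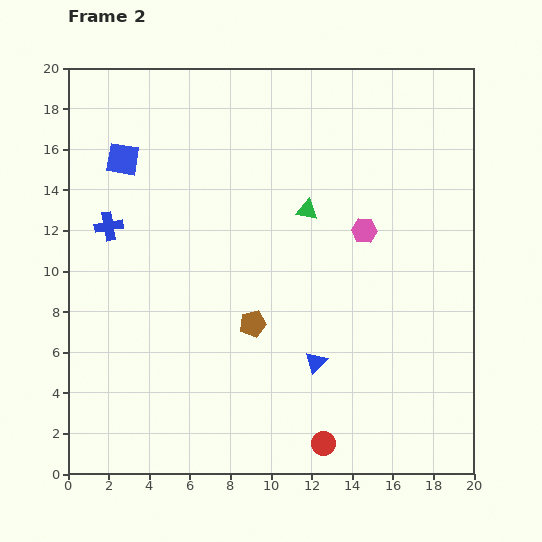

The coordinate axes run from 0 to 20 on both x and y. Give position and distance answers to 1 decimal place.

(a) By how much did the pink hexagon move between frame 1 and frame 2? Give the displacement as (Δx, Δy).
(-2.7, 2.7)

The pink hexagon was at (17.3, 9.3) in frame 1 and (14.6, 12.0) in frame 2.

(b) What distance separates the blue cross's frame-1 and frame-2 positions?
5.0

The blue cross moved from (6.3, 14.8) to (2.0, 12.2), a distance of √(4.3² + 2.6²) ≈ 5.0.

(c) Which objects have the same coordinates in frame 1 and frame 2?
the blue square, the green triangle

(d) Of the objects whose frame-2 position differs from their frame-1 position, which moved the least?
the pink hexagon

(moved 3.8)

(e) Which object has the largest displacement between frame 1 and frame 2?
the red circle

(moved 7.8; next 6.5)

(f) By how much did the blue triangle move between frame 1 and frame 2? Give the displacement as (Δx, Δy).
(5.0, 2.7)

The blue triangle was at (7.2, 2.8) in frame 1 and (12.2, 5.5) in frame 2.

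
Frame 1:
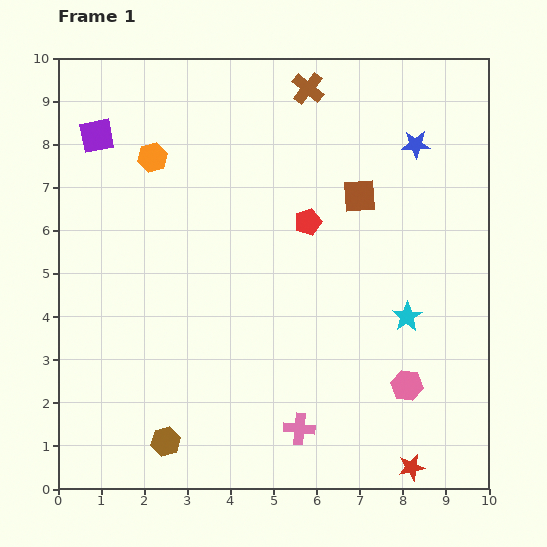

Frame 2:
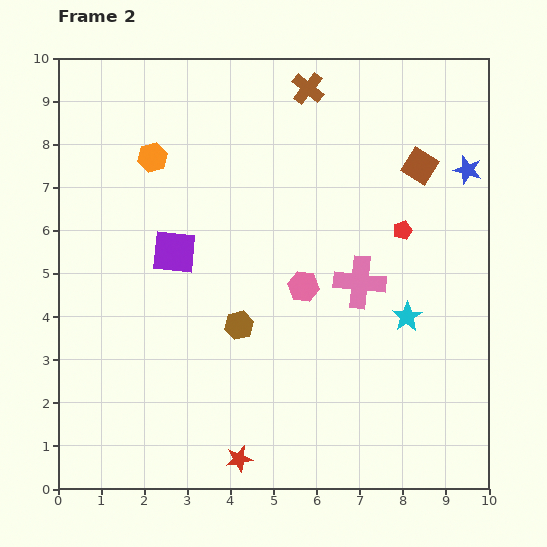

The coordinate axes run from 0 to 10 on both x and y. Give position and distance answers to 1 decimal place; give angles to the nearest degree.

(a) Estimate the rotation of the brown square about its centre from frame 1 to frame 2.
36° clockwise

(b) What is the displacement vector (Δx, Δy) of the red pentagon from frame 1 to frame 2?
(2.2, -0.2)

The red pentagon was at (5.8, 6.2) in frame 1 and (8.0, 6.0) in frame 2.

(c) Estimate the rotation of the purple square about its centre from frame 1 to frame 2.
17° clockwise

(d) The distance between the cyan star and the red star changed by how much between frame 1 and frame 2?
+1.6

Distance in frame 1: 3.5. Distance in frame 2: 5.1.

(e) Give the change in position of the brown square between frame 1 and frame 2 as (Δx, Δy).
(1.4, 0.7)

The brown square was at (7.0, 6.8) in frame 1 and (8.4, 7.5) in frame 2.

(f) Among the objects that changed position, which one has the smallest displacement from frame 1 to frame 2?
the blue star

(moved 1.3)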